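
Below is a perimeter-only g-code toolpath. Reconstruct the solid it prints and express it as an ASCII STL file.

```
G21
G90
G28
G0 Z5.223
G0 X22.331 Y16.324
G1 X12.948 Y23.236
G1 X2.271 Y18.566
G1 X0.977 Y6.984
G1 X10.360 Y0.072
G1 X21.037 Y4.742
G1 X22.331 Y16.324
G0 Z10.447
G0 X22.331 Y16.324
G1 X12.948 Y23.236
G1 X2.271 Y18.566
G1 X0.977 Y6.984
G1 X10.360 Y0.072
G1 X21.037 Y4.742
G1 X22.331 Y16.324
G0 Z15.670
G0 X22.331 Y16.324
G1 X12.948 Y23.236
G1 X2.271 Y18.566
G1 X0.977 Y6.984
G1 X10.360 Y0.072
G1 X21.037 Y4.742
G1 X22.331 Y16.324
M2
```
solid part
  facet normal 0.0000 0.0000 -1.0000
    outer loop
      vertex 2.271 18.566 0.000
      vertex 12.948 23.236 0.000
      vertex 22.331 16.324 0.000
    endloop
  endfacet
  facet normal 0.0000 0.0000 -1.0000
    outer loop
      vertex 0.977 6.984 0.000
      vertex 2.271 18.566 0.000
      vertex 22.331 16.324 0.000
    endloop
  endfacet
  facet normal 0.0000 0.0000 -1.0000
    outer loop
      vertex 10.360 0.072 0.000
      vertex 0.977 6.984 0.000
      vertex 22.331 16.324 0.000
    endloop
  endfacet
  facet normal 0.0000 0.0000 -1.0000
    outer loop
      vertex 21.037 4.742 0.000
      vertex 10.360 0.072 0.000
      vertex 22.331 16.324 0.000
    endloop
  endfacet
  facet normal 0.0000 0.0000 1.0000
    outer loop
      vertex 22.331 16.324 15.670
      vertex 12.948 23.236 15.670
      vertex 2.271 18.566 15.670
    endloop
  endfacet
  facet normal 0.0000 0.0000 1.0000
    outer loop
      vertex 22.331 16.324 15.670
      vertex 2.271 18.566 15.670
      vertex 0.977 6.984 15.670
    endloop
  endfacet
  facet normal 0.0000 0.0000 1.0000
    outer loop
      vertex 22.331 16.324 15.670
      vertex 0.977 6.984 15.670
      vertex 10.360 0.072 15.670
    endloop
  endfacet
  facet normal 0.0000 0.0000 1.0000
    outer loop
      vertex 22.331 16.324 15.670
      vertex 10.360 0.072 15.670
      vertex 21.037 4.742 15.670
    endloop
  endfacet
  facet normal 0.5931 0.8051 0.0000
    outer loop
      vertex 22.331 16.324 0.000
      vertex 12.948 23.236 0.000
      vertex 12.948 23.236 15.670
    endloop
  endfacet
  facet normal 0.5931 0.8051 0.0000
    outer loop
      vertex 22.331 16.324 0.000
      vertex 12.948 23.236 15.670
      vertex 22.331 16.324 15.670
    endloop
  endfacet
  facet normal -0.4007 0.9162 0.0000
    outer loop
      vertex 12.948 23.236 0.000
      vertex 2.271 18.566 0.000
      vertex 2.271 18.566 15.670
    endloop
  endfacet
  facet normal -0.4007 0.9162 0.0000
    outer loop
      vertex 12.948 23.236 0.000
      vertex 2.271 18.566 15.670
      vertex 12.948 23.236 15.670
    endloop
  endfacet
  facet normal -0.9938 0.1110 0.0000
    outer loop
      vertex 2.271 18.566 0.000
      vertex 0.977 6.984 0.000
      vertex 0.977 6.984 15.670
    endloop
  endfacet
  facet normal -0.9938 0.1110 0.0000
    outer loop
      vertex 2.271 18.566 0.000
      vertex 0.977 6.984 15.670
      vertex 2.271 18.566 15.670
    endloop
  endfacet
  facet normal -0.5931 -0.8051 0.0000
    outer loop
      vertex 0.977 6.984 0.000
      vertex 10.360 0.072 0.000
      vertex 10.360 0.072 15.670
    endloop
  endfacet
  facet normal -0.5931 -0.8051 0.0000
    outer loop
      vertex 0.977 6.984 0.000
      vertex 10.360 0.072 15.670
      vertex 0.977 6.984 15.670
    endloop
  endfacet
  facet normal 0.4007 -0.9162 0.0000
    outer loop
      vertex 10.360 0.072 0.000
      vertex 21.037 4.742 0.000
      vertex 21.037 4.742 15.670
    endloop
  endfacet
  facet normal 0.4007 -0.9162 0.0000
    outer loop
      vertex 10.360 0.072 0.000
      vertex 21.037 4.742 15.670
      vertex 10.360 0.072 15.670
    endloop
  endfacet
  facet normal 0.9938 -0.1110 0.0000
    outer loop
      vertex 21.037 4.742 0.000
      vertex 22.331 16.324 0.000
      vertex 22.331 16.324 15.670
    endloop
  endfacet
  facet normal 0.9938 -0.1110 0.0000
    outer loop
      vertex 21.037 4.742 0.000
      vertex 22.331 16.324 15.670
      vertex 21.037 4.742 15.670
    endloop
  endfacet
endsolid part

The G0 Z moves step by Δz≈5.223 mm. Every layer's G1 loop is the same polygon, so the solid is a straight extrusion of it from z=0 to z≈15.7. Closing with flat bottom and top caps and triangulating gives 20 facets — a regular 6-sided prism (a cylinder approximated with 6 flat sides), circumscribed radius ≈ 11.7 mm, height ≈ 15.7 mm.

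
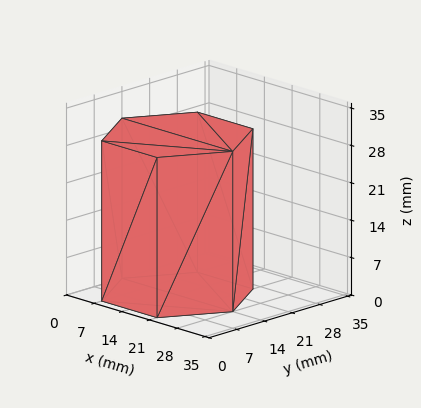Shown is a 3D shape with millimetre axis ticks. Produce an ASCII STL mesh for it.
Reading the render: the shape is a regular 6-sided prism (a cylinder approximated with 6 flat sides), circumscribed radius ≈ 14 mm, height ≈ 30 mm (dimensions read to the nearest mm from the axis ticks). For the STL, each face is triangulated and given an outward normal.

solid part
  facet normal 0.0000 0.0000 -1.0000
    outer loop
      vertex 7.0 26.1 0.0
      vertex 21.0 26.1 0.0
      vertex 28.0 14.0 0.0
    endloop
  endfacet
  facet normal 0.0000 0.0000 -1.0000
    outer loop
      vertex 0.0 14.0 0.0
      vertex 7.0 26.1 0.0
      vertex 28.0 14.0 0.0
    endloop
  endfacet
  facet normal 0.0000 0.0000 -1.0000
    outer loop
      vertex 7.0 1.9 0.0
      vertex 0.0 14.0 0.0
      vertex 28.0 14.0 0.0
    endloop
  endfacet
  facet normal 0.0000 0.0000 -1.0000
    outer loop
      vertex 21.0 1.9 0.0
      vertex 7.0 1.9 0.0
      vertex 28.0 14.0 0.0
    endloop
  endfacet
  facet normal 0.0000 0.0000 1.0000
    outer loop
      vertex 28.0 14.0 30.0
      vertex 21.0 26.1 30.0
      vertex 7.0 26.1 30.0
    endloop
  endfacet
  facet normal 0.0000 0.0000 1.0000
    outer loop
      vertex 28.0 14.0 30.0
      vertex 7.0 26.1 30.0
      vertex 0.0 14.0 30.0
    endloop
  endfacet
  facet normal 0.0000 0.0000 1.0000
    outer loop
      vertex 28.0 14.0 30.0
      vertex 0.0 14.0 30.0
      vertex 7.0 1.9 30.0
    endloop
  endfacet
  facet normal 0.0000 0.0000 1.0000
    outer loop
      vertex 28.0 14.0 30.0
      vertex 7.0 1.9 30.0
      vertex 21.0 1.9 30.0
    endloop
  endfacet
  facet normal 0.8656 0.5008 0.0000
    outer loop
      vertex 28.0 14.0 0.0
      vertex 21.0 26.1 0.0
      vertex 21.0 26.1 30.0
    endloop
  endfacet
  facet normal 0.8656 0.5008 0.0000
    outer loop
      vertex 28.0 14.0 0.0
      vertex 21.0 26.1 30.0
      vertex 28.0 14.0 30.0
    endloop
  endfacet
  facet normal 0.0000 1.0000 0.0000
    outer loop
      vertex 21.0 26.1 0.0
      vertex 7.0 26.1 0.0
      vertex 7.0 26.1 30.0
    endloop
  endfacet
  facet normal 0.0000 1.0000 0.0000
    outer loop
      vertex 21.0 26.1 0.0
      vertex 7.0 26.1 30.0
      vertex 21.0 26.1 30.0
    endloop
  endfacet
  facet normal -0.8656 0.5008 0.0000
    outer loop
      vertex 7.0 26.1 0.0
      vertex 0.0 14.0 0.0
      vertex 0.0 14.0 30.0
    endloop
  endfacet
  facet normal -0.8656 0.5008 0.0000
    outer loop
      vertex 7.0 26.1 0.0
      vertex 0.0 14.0 30.0
      vertex 7.0 26.1 30.0
    endloop
  endfacet
  facet normal -0.8656 -0.5008 0.0000
    outer loop
      vertex 0.0 14.0 0.0
      vertex 7.0 1.9 0.0
      vertex 7.0 1.9 30.0
    endloop
  endfacet
  facet normal -0.8656 -0.5008 0.0000
    outer loop
      vertex 0.0 14.0 0.0
      vertex 7.0 1.9 30.0
      vertex 0.0 14.0 30.0
    endloop
  endfacet
  facet normal 0.0000 -1.0000 0.0000
    outer loop
      vertex 7.0 1.9 0.0
      vertex 21.0 1.9 0.0
      vertex 21.0 1.9 30.0
    endloop
  endfacet
  facet normal 0.0000 -1.0000 0.0000
    outer loop
      vertex 7.0 1.9 0.0
      vertex 21.0 1.9 30.0
      vertex 7.0 1.9 30.0
    endloop
  endfacet
  facet normal 0.8656 -0.5008 0.0000
    outer loop
      vertex 21.0 1.9 0.0
      vertex 28.0 14.0 0.0
      vertex 28.0 14.0 30.0
    endloop
  endfacet
  facet normal 0.8656 -0.5008 0.0000
    outer loop
      vertex 21.0 1.9 0.0
      vertex 28.0 14.0 30.0
      vertex 21.0 1.9 30.0
    endloop
  endfacet
endsolid part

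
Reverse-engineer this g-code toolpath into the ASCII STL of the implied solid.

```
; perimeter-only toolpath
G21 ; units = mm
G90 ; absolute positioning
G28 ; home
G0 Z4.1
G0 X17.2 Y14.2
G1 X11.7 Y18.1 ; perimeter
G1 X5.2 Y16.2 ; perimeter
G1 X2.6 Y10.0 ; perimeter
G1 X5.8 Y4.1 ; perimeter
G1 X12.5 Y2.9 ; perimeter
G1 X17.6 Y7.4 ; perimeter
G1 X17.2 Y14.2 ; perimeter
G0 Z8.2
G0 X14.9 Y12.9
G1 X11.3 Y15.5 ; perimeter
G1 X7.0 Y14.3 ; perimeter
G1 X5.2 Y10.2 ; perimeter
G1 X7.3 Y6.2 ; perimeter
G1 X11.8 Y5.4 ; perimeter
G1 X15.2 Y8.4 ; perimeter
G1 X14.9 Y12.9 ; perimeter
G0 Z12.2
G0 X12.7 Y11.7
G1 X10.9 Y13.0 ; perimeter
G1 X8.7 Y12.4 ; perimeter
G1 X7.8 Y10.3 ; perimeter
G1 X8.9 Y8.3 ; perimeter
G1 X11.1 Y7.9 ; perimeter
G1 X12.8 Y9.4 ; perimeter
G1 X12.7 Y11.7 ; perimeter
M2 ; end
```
solid part
  facet normal 0.0000 0.0000 -1.0000
    outer loop
      vertex 3.5 18.2 0.0
      vertex 12.2 20.6 0.0
      vertex 19.5 15.4 0.0
    endloop
  endfacet
  facet normal 0.0000 0.0000 -1.0000
    outer loop
      vertex 0.0 9.9 0.0
      vertex 3.5 18.2 0.0
      vertex 19.5 15.4 0.0
    endloop
  endfacet
  facet normal 0.0000 0.0000 -1.0000
    outer loop
      vertex 4.3 2.0 0.0
      vertex 0.0 9.9 0.0
      vertex 19.5 15.4 0.0
    endloop
  endfacet
  facet normal 0.0000 0.0000 -1.0000
    outer loop
      vertex 13.2 0.4 0.0
      vertex 4.3 2.0 0.0
      vertex 19.5 15.4 0.0
    endloop
  endfacet
  facet normal 0.0000 0.0000 -1.0000
    outer loop
      vertex 20.0 6.4 0.0
      vertex 13.2 0.4 0.0
      vertex 19.5 15.4 0.0
    endloop
  endfacet
  facet normal 0.5032 0.7065 0.4977
    outer loop
      vertex 19.5 15.4 0.0
      vertex 12.2 20.6 0.0
      vertex 10.4 10.4 16.3
    endloop
  endfacet
  facet normal -0.2306 0.8361 0.4977
    outer loop
      vertex 12.2 20.6 0.0
      vertex 3.5 18.2 0.0
      vertex 10.4 10.4 16.3
    endloop
  endfacet
  facet normal -0.7985 0.3367 0.4991
    outer loop
      vertex 3.5 18.2 0.0
      vertex 0.0 9.9 0.0
      vertex 10.4 10.4 16.3
    endloop
  endfacet
  facet normal -0.7614 -0.4144 0.4985
    outer loop
      vertex 0.0 9.9 0.0
      vertex 4.3 2.0 0.0
      vertex 10.4 10.4 16.3
    endloop
  endfacet
  facet normal -0.1535 -0.8538 0.4974
    outer loop
      vertex 4.3 2.0 0.0
      vertex 13.2 0.4 0.0
      vertex 10.4 10.4 16.3
    endloop
  endfacet
  facet normal 0.5739 -0.6504 0.4976
    outer loop
      vertex 13.2 0.4 0.0
      vertex 20.0 6.4 0.0
      vertex 10.4 10.4 16.3
    endloop
  endfacet
  facet normal 0.8658 0.0481 0.4981
    outer loop
      vertex 20.0 6.4 0.0
      vertex 19.5 15.4 0.0
      vertex 10.4 10.4 16.3
    endloop
  endfacet
endsolid part

The G0 Z moves step by Δz≈4.1 mm. The G1 loops shrink linearly with z, so the solid tapers from its base footprint up to z≈16.3. Closing with a flat bottom cap and the tapered top and triangulating gives 12 facets — a regular 7-sided pyramid, base circumscribed radius ≈ 10.4 mm, apex at z ≈ 16.3 mm.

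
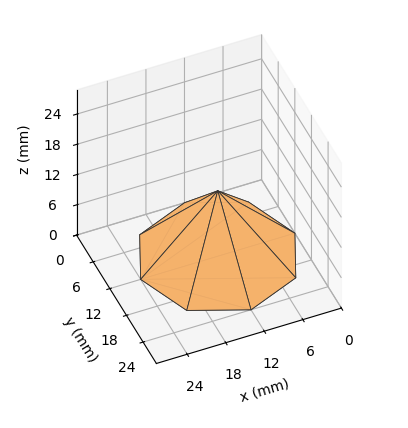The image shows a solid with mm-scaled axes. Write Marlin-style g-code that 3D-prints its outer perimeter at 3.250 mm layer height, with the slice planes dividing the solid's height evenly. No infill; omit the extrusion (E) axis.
Reading the render: the shape is a regular 8-sided pyramid, base circumscribed radius ≈ 12 mm, apex at z ≈ 13 mm (dimensions read to the nearest mm from the axis ticks). For the g-code, the solid's height is divided into equal slices at the stated Δz and each level perimeter traced with G1 moves after a G0 lift.

; perimeter-only toolpath
G21 ; units = mm
G90 ; absolute positioning
G28 ; home
; layer 1
G0 Z3.250
G0 X21.000 Y12.000
G1 X18.364 Y18.364
G1 X12.000 Y21.000
G1 X5.636 Y18.364
G1 X3.000 Y12.000
G1 X5.636 Y5.636
G1 X12.000 Y3.000
G1 X18.364 Y5.636
G1 X21.000 Y12.000
; layer 2
G0 Z6.500
G0 X18.000 Y12.000
G1 X16.242 Y16.242
G1 X12.000 Y18.000
G1 X7.758 Y16.242
G1 X6.000 Y12.000
G1 X7.758 Y7.758
G1 X12.000 Y6.000
G1 X16.242 Y7.758
G1 X18.000 Y12.000
; layer 3
G0 Z9.750
G0 X15.000 Y12.000
G1 X14.121 Y14.121
G1 X12.000 Y15.000
G1 X9.879 Y14.121
G1 X9.000 Y12.000
G1 X9.879 Y9.879
G1 X12.000 Y9.000
G1 X14.121 Y9.879
G1 X15.000 Y12.000
M2 ; end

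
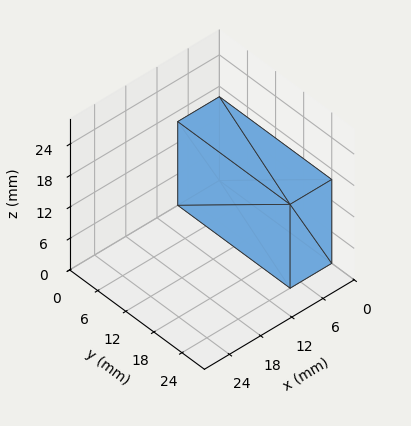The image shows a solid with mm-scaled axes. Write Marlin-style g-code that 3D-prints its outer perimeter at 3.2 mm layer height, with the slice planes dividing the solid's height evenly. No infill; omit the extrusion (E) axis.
Reading the render: the shape is a rectangular box, roughly 8 × 24 mm footprint and 16 mm tall (dimensions read to the nearest mm from the axis ticks). For the g-code, the solid's height is divided into equal slices at the stated Δz and each level perimeter traced with G1 moves after a G0 lift.

; perimeter-only toolpath
G21 ; units = mm
G90 ; absolute positioning
G28 ; home
; layer 1
G0 Z3.2
G0 X0.0 Y0.0
G1 X8.0 Y0.0
G1 X8.0 Y24.0
G1 X0.0 Y24.0
G1 X0.0 Y0.0
; layer 2
G0 Z6.4
G0 X0.0 Y0.0
G1 X8.0 Y0.0
G1 X8.0 Y24.0
G1 X0.0 Y24.0
G1 X0.0 Y0.0
; layer 3
G0 Z9.6
G0 X0.0 Y0.0
G1 X8.0 Y0.0
G1 X8.0 Y24.0
G1 X0.0 Y24.0
G1 X0.0 Y0.0
; layer 4
G0 Z12.8
G0 X0.0 Y0.0
G1 X8.0 Y0.0
G1 X8.0 Y24.0
G1 X0.0 Y24.0
G1 X0.0 Y0.0
; layer 5
G0 Z16.0
G0 X0.0 Y0.0
G1 X8.0 Y0.0
G1 X8.0 Y24.0
G1 X0.0 Y24.0
G1 X0.0 Y0.0
M2 ; end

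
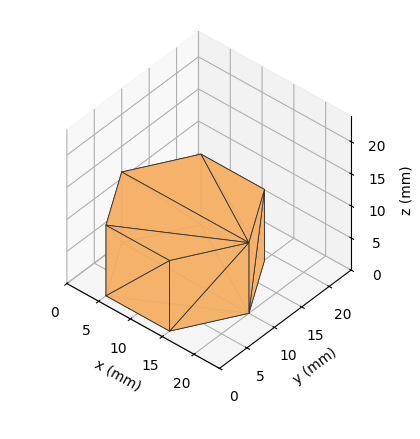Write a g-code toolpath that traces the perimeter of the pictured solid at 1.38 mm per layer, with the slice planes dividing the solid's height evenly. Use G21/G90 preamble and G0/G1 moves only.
Reading the render: the shape is a regular 6-sided prism (a cylinder approximated with 6 flat sides), circumscribed radius ≈ 10 mm, height ≈ 11 mm (dimensions read to the nearest mm from the axis ticks). For the g-code, the solid's height is divided into equal slices at the stated Δz and each level perimeter traced with G1 moves after a G0 lift.

; perimeter-only toolpath
G21 ; units = mm
G90 ; absolute positioning
G28 ; home
; layer 1
G0 Z1.38
G0 X20.00 Y10.00
G1 X15.00 Y18.66
G1 X5.00 Y18.66
G1 X0.00 Y10.00
G1 X5.00 Y1.34
G1 X15.00 Y1.34
G1 X20.00 Y10.00
; layer 2
G0 Z2.75
G0 X20.00 Y10.00
G1 X15.00 Y18.66
G1 X5.00 Y18.66
G1 X0.00 Y10.00
G1 X5.00 Y1.34
G1 X15.00 Y1.34
G1 X20.00 Y10.00
; layer 3
G0 Z4.12
G0 X20.00 Y10.00
G1 X15.00 Y18.66
G1 X5.00 Y18.66
G1 X0.00 Y10.00
G1 X5.00 Y1.34
G1 X15.00 Y1.34
G1 X20.00 Y10.00
; layer 4
G0 Z5.50
G0 X20.00 Y10.00
G1 X15.00 Y18.66
G1 X5.00 Y18.66
G1 X0.00 Y10.00
G1 X5.00 Y1.34
G1 X15.00 Y1.34
G1 X20.00 Y10.00
; layer 5
G0 Z6.88
G0 X20.00 Y10.00
G1 X15.00 Y18.66
G1 X5.00 Y18.66
G1 X0.00 Y10.00
G1 X5.00 Y1.34
G1 X15.00 Y1.34
G1 X20.00 Y10.00
; layer 6
G0 Z8.25
G0 X20.00 Y10.00
G1 X15.00 Y18.66
G1 X5.00 Y18.66
G1 X0.00 Y10.00
G1 X5.00 Y1.34
G1 X15.00 Y1.34
G1 X20.00 Y10.00
; layer 7
G0 Z9.62
G0 X20.00 Y10.00
G1 X15.00 Y18.66
G1 X5.00 Y18.66
G1 X0.00 Y10.00
G1 X5.00 Y1.34
G1 X15.00 Y1.34
G1 X20.00 Y10.00
; layer 8
G0 Z11.00
G0 X20.00 Y10.00
G1 X15.00 Y18.66
G1 X5.00 Y18.66
G1 X0.00 Y10.00
G1 X5.00 Y1.34
G1 X15.00 Y1.34
G1 X20.00 Y10.00
M2 ; end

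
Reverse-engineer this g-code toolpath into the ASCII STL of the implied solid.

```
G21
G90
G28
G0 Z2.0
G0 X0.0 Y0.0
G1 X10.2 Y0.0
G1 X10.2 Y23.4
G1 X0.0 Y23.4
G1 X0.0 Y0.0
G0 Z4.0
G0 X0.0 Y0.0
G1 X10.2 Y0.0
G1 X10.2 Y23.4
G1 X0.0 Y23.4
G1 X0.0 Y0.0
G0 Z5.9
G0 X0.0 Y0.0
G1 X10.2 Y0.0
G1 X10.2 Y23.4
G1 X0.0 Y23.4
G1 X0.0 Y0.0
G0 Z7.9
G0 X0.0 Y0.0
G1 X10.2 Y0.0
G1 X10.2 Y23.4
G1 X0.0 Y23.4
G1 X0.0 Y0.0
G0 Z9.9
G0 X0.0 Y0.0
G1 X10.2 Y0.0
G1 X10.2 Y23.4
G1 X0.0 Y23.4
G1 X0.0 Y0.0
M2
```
solid part
  facet normal 0.0000 0.0000 -1.0000
    outer loop
      vertex 10.2 23.4 0.0
      vertex 10.2 0.0 0.0
      vertex 0.0 0.0 0.0
    endloop
  endfacet
  facet normal 0.0000 0.0000 -1.0000
    outer loop
      vertex 0.0 23.4 0.0
      vertex 10.2 23.4 0.0
      vertex 0.0 0.0 0.0
    endloop
  endfacet
  facet normal 0.0000 0.0000 1.0000
    outer loop
      vertex 0.0 0.0 9.9
      vertex 10.2 0.0 9.9
      vertex 10.2 23.4 9.9
    endloop
  endfacet
  facet normal 0.0000 0.0000 1.0000
    outer loop
      vertex 0.0 0.0 9.9
      vertex 10.2 23.4 9.9
      vertex 0.0 23.4 9.9
    endloop
  endfacet
  facet normal 0.0000 -1.0000 0.0000
    outer loop
      vertex 0.0 0.0 0.0
      vertex 10.2 0.0 0.0
      vertex 10.2 0.0 9.9
    endloop
  endfacet
  facet normal 0.0000 -1.0000 0.0000
    outer loop
      vertex 0.0 0.0 0.0
      vertex 10.2 0.0 9.9
      vertex 0.0 0.0 9.9
    endloop
  endfacet
  facet normal 0.0000 1.0000 0.0000
    outer loop
      vertex 10.2 23.4 9.9
      vertex 10.2 23.4 0.0
      vertex 0.0 23.4 0.0
    endloop
  endfacet
  facet normal 0.0000 1.0000 0.0000
    outer loop
      vertex 0.0 23.4 9.9
      vertex 10.2 23.4 9.9
      vertex 0.0 23.4 0.0
    endloop
  endfacet
  facet normal -1.0000 0.0000 0.0000
    outer loop
      vertex 0.0 23.4 9.9
      vertex 0.0 23.4 0.0
      vertex 0.0 0.0 0.0
    endloop
  endfacet
  facet normal -1.0000 0.0000 0.0000
    outer loop
      vertex 0.0 0.0 9.9
      vertex 0.0 23.4 9.9
      vertex 0.0 0.0 0.0
    endloop
  endfacet
  facet normal 1.0000 0.0000 0.0000
    outer loop
      vertex 10.2 0.0 0.0
      vertex 10.2 23.4 0.0
      vertex 10.2 23.4 9.9
    endloop
  endfacet
  facet normal 1.0000 0.0000 0.0000
    outer loop
      vertex 10.2 0.0 0.0
      vertex 10.2 23.4 9.9
      vertex 10.2 0.0 9.9
    endloop
  endfacet
endsolid part

The G0 Z moves step by Δz≈2.0 mm. Every layer's G1 loop is the same polygon, so the solid is a straight extrusion of it from z=0 to z≈9.9. Closing with flat bottom and top caps and triangulating gives 12 facets — a rectangular box, roughly 10.2 × 23.4 mm footprint and 9.9 mm tall.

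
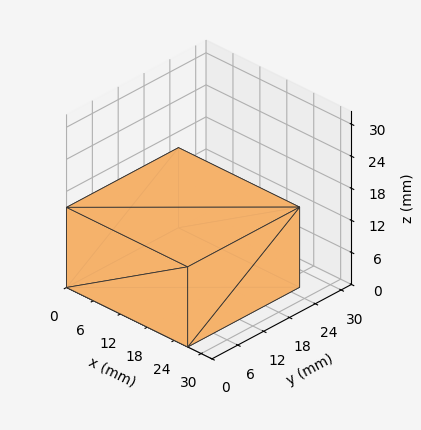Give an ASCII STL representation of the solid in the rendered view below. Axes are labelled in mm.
Reading the render: the shape is a rectangular box, roughly 27 × 26 mm footprint and 15 mm tall (dimensions read to the nearest mm from the axis ticks). For the STL, each face is triangulated and given an outward normal.

solid part
  facet normal 0.0000 0.0000 -1.0000
    outer loop
      vertex 27.000 26.000 0.000
      vertex 27.000 0.000 0.000
      vertex 0.000 0.000 0.000
    endloop
  endfacet
  facet normal 0.0000 0.0000 -1.0000
    outer loop
      vertex 0.000 26.000 0.000
      vertex 27.000 26.000 0.000
      vertex 0.000 0.000 0.000
    endloop
  endfacet
  facet normal 0.0000 0.0000 1.0000
    outer loop
      vertex 0.000 0.000 15.000
      vertex 27.000 0.000 15.000
      vertex 27.000 26.000 15.000
    endloop
  endfacet
  facet normal 0.0000 0.0000 1.0000
    outer loop
      vertex 0.000 0.000 15.000
      vertex 27.000 26.000 15.000
      vertex 0.000 26.000 15.000
    endloop
  endfacet
  facet normal 0.0000 -1.0000 0.0000
    outer loop
      vertex 0.000 0.000 0.000
      vertex 27.000 0.000 0.000
      vertex 27.000 0.000 15.000
    endloop
  endfacet
  facet normal 0.0000 -1.0000 0.0000
    outer loop
      vertex 0.000 0.000 0.000
      vertex 27.000 0.000 15.000
      vertex 0.000 0.000 15.000
    endloop
  endfacet
  facet normal 0.0000 1.0000 0.0000
    outer loop
      vertex 27.000 26.000 15.000
      vertex 27.000 26.000 0.000
      vertex 0.000 26.000 0.000
    endloop
  endfacet
  facet normal 0.0000 1.0000 0.0000
    outer loop
      vertex 0.000 26.000 15.000
      vertex 27.000 26.000 15.000
      vertex 0.000 26.000 0.000
    endloop
  endfacet
  facet normal -1.0000 0.0000 0.0000
    outer loop
      vertex 0.000 26.000 15.000
      vertex 0.000 26.000 0.000
      vertex 0.000 0.000 0.000
    endloop
  endfacet
  facet normal -1.0000 0.0000 0.0000
    outer loop
      vertex 0.000 0.000 15.000
      vertex 0.000 26.000 15.000
      vertex 0.000 0.000 0.000
    endloop
  endfacet
  facet normal 1.0000 0.0000 0.0000
    outer loop
      vertex 27.000 0.000 0.000
      vertex 27.000 26.000 0.000
      vertex 27.000 26.000 15.000
    endloop
  endfacet
  facet normal 1.0000 0.0000 0.0000
    outer loop
      vertex 27.000 0.000 0.000
      vertex 27.000 26.000 15.000
      vertex 27.000 0.000 15.000
    endloop
  endfacet
endsolid part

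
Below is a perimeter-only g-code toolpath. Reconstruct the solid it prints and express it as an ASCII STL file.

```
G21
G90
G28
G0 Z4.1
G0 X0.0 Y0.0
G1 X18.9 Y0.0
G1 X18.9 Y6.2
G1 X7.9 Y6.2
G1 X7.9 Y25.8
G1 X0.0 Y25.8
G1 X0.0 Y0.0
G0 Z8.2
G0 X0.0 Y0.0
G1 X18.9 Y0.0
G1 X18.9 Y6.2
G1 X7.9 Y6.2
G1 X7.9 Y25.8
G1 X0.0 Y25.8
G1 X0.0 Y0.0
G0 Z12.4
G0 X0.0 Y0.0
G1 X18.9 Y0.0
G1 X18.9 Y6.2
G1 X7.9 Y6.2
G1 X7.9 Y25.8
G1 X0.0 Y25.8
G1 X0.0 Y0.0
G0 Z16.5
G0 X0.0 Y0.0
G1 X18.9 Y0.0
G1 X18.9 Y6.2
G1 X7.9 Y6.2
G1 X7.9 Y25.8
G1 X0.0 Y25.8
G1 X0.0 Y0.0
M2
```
solid part
  facet normal 0.0000 0.0000 -1.0000
    outer loop
      vertex 18.9 6.2 0.0
      vertex 18.9 0.0 0.0
      vertex 0.0 0.0 0.0
    endloop
  endfacet
  facet normal 0.0000 0.0000 -1.0000
    outer loop
      vertex 7.9 6.2 0.0
      vertex 18.9 6.2 0.0
      vertex 0.0 0.0 0.0
    endloop
  endfacet
  facet normal 0.0000 0.0000 -1.0000
    outer loop
      vertex 7.9 25.8 0.0
      vertex 7.9 6.2 0.0
      vertex 0.0 0.0 0.0
    endloop
  endfacet
  facet normal 0.0000 0.0000 -1.0000
    outer loop
      vertex 0.0 25.8 0.0
      vertex 7.9 25.8 0.0
      vertex 0.0 0.0 0.0
    endloop
  endfacet
  facet normal 0.0000 0.0000 1.0000
    outer loop
      vertex 0.0 0.0 16.5
      vertex 18.9 0.0 16.5
      vertex 18.9 6.2 16.5
    endloop
  endfacet
  facet normal 0.0000 0.0000 1.0000
    outer loop
      vertex 0.0 0.0 16.5
      vertex 18.9 6.2 16.5
      vertex 7.9 6.2 16.5
    endloop
  endfacet
  facet normal 0.0000 0.0000 1.0000
    outer loop
      vertex 0.0 0.0 16.5
      vertex 7.9 6.2 16.5
      vertex 7.9 25.8 16.5
    endloop
  endfacet
  facet normal 0.0000 0.0000 1.0000
    outer loop
      vertex 0.0 0.0 16.5
      vertex 7.9 25.8 16.5
      vertex 0.0 25.8 16.5
    endloop
  endfacet
  facet normal 0.0000 -1.0000 0.0000
    outer loop
      vertex 0.0 0.0 0.0
      vertex 18.9 0.0 0.0
      vertex 18.9 0.0 16.5
    endloop
  endfacet
  facet normal 0.0000 -1.0000 0.0000
    outer loop
      vertex 0.0 0.0 0.0
      vertex 18.9 0.0 16.5
      vertex 0.0 0.0 16.5
    endloop
  endfacet
  facet normal 1.0000 0.0000 0.0000
    outer loop
      vertex 18.9 0.0 0.0
      vertex 18.9 6.2 0.0
      vertex 18.9 6.2 16.5
    endloop
  endfacet
  facet normal 1.0000 0.0000 0.0000
    outer loop
      vertex 18.9 0.0 0.0
      vertex 18.9 6.2 16.5
      vertex 18.9 0.0 16.5
    endloop
  endfacet
  facet normal 0.0000 1.0000 0.0000
    outer loop
      vertex 18.9 6.2 0.0
      vertex 7.9 6.2 0.0
      vertex 7.9 6.2 16.5
    endloop
  endfacet
  facet normal 0.0000 1.0000 0.0000
    outer loop
      vertex 18.9 6.2 0.0
      vertex 7.9 6.2 16.5
      vertex 18.9 6.2 16.5
    endloop
  endfacet
  facet normal 1.0000 0.0000 0.0000
    outer loop
      vertex 7.9 6.2 0.0
      vertex 7.9 25.8 0.0
      vertex 7.9 25.8 16.5
    endloop
  endfacet
  facet normal 1.0000 0.0000 0.0000
    outer loop
      vertex 7.9 6.2 0.0
      vertex 7.9 25.8 16.5
      vertex 7.9 6.2 16.5
    endloop
  endfacet
  facet normal 0.0000 1.0000 0.0000
    outer loop
      vertex 7.9 25.8 0.0
      vertex 0.0 25.8 0.0
      vertex 0.0 25.8 16.5
    endloop
  endfacet
  facet normal 0.0000 1.0000 0.0000
    outer loop
      vertex 7.9 25.8 0.0
      vertex 0.0 25.8 16.5
      vertex 7.9 25.8 16.5
    endloop
  endfacet
  facet normal -1.0000 0.0000 0.0000
    outer loop
      vertex 0.0 25.8 0.0
      vertex 0.0 0.0 0.0
      vertex 0.0 0.0 16.5
    endloop
  endfacet
  facet normal -1.0000 0.0000 0.0000
    outer loop
      vertex 0.0 25.8 0.0
      vertex 0.0 0.0 16.5
      vertex 0.0 25.8 16.5
    endloop
  endfacet
endsolid part

The G0 Z moves step by Δz≈4.1 mm. Every layer's G1 loop is the same polygon, so the solid is a straight extrusion of it from z=0 to z≈16.5. Closing with flat bottom and top caps and triangulating gives 20 facets — an L-shaped prism: outer 18.9 × 25.8 mm, arm thicknesses ≈ 6.2 mm (horizontal) and 7.9 mm (vertical), extruded 16.5 mm in z.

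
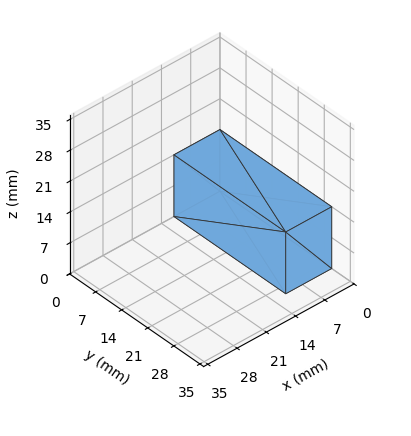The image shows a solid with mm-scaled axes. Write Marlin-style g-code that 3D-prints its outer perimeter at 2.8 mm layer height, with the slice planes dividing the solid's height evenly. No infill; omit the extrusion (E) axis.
Reading the render: the shape is a rectangular box, roughly 11 × 30 mm footprint and 14 mm tall (dimensions read to the nearest mm from the axis ticks). For the g-code, the solid's height is divided into equal slices at the stated Δz and each level perimeter traced with G1 moves after a G0 lift.

; perimeter-only toolpath
G21 ; units = mm
G90 ; absolute positioning
G28 ; home
; layer 1
G0 Z2.8
G0 X0.0 Y0.0
G1 X11.0 Y0.0
G1 X11.0 Y30.0
G1 X0.0 Y30.0
G1 X0.0 Y0.0
; layer 2
G0 Z5.6
G0 X0.0 Y0.0
G1 X11.0 Y0.0
G1 X11.0 Y30.0
G1 X0.0 Y30.0
G1 X0.0 Y0.0
; layer 3
G0 Z8.4
G0 X0.0 Y0.0
G1 X11.0 Y0.0
G1 X11.0 Y30.0
G1 X0.0 Y30.0
G1 X0.0 Y0.0
; layer 4
G0 Z11.2
G0 X0.0 Y0.0
G1 X11.0 Y0.0
G1 X11.0 Y30.0
G1 X0.0 Y30.0
G1 X0.0 Y0.0
; layer 5
G0 Z14.0
G0 X0.0 Y0.0
G1 X11.0 Y0.0
G1 X11.0 Y30.0
G1 X0.0 Y30.0
G1 X0.0 Y0.0
M2 ; end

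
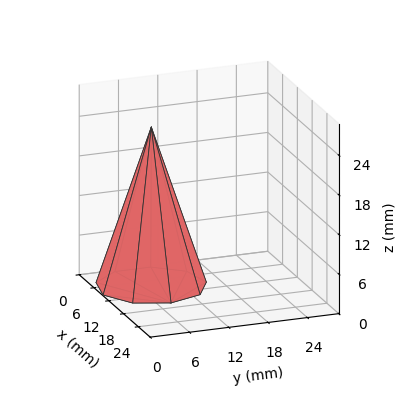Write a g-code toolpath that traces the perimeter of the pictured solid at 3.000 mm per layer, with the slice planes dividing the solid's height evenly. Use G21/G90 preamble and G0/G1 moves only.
Reading the render: the shape is a regular 9-sided pyramid, base circumscribed radius ≈ 8 mm, apex at z ≈ 24 mm (dimensions read to the nearest mm from the axis ticks). For the g-code, the solid's height is divided into equal slices at the stated Δz and each level perimeter traced with G1 moves after a G0 lift.

; perimeter-only toolpath
G21 ; units = mm
G90 ; absolute positioning
G28 ; home
; layer 1
G0 Z3.000
G0 X15.000 Y8.000
G1 X13.362 Y12.499
G1 X9.215 Y14.893
G1 X4.500 Y14.062
G1 X1.422 Y10.394
G1 X1.422 Y5.606
G1 X4.500 Y1.938
G1 X9.215 Y1.107
G1 X13.362 Y3.501
G1 X15.000 Y8.000
; layer 2
G0 Z6.000
G0 X14.000 Y8.000
G1 X12.596 Y11.857
G1 X9.042 Y13.909
G1 X5.000 Y13.196
G1 X2.361 Y10.052
G1 X2.361 Y5.948
G1 X5.000 Y2.804
G1 X9.042 Y2.091
G1 X12.596 Y4.143
G1 X14.000 Y8.000
; layer 3
G0 Z9.000
G0 X13.000 Y8.000
G1 X11.830 Y11.214
G1 X8.868 Y12.924
G1 X5.500 Y12.330
G1 X3.301 Y9.710
G1 X3.301 Y6.290
G1 X5.500 Y3.670
G1 X8.868 Y3.076
G1 X11.830 Y4.786
G1 X13.000 Y8.000
; layer 4
G0 Z12.000
G0 X12.000 Y8.000
G1 X11.064 Y10.571
G1 X8.694 Y11.939
G1 X6.000 Y11.464
G1 X4.241 Y9.368
G1 X4.241 Y6.632
G1 X6.000 Y4.536
G1 X8.694 Y4.061
G1 X11.064 Y5.429
G1 X12.000 Y8.000
; layer 5
G0 Z15.000
G0 X11.000 Y8.000
G1 X10.298 Y9.928
G1 X8.521 Y10.954
G1 X6.500 Y10.598
G1 X5.181 Y9.026
G1 X5.181 Y6.974
G1 X6.500 Y5.402
G1 X8.521 Y5.046
G1 X10.298 Y6.072
G1 X11.000 Y8.000
; layer 6
G0 Z18.000
G0 X10.000 Y8.000
G1 X9.532 Y9.285
G1 X8.347 Y9.970
G1 X7.000 Y9.732
G1 X6.120 Y8.684
G1 X6.120 Y7.316
G1 X7.000 Y6.268
G1 X8.347 Y6.030
G1 X9.532 Y6.715
G1 X10.000 Y8.000
; layer 7
G0 Z21.000
G0 X9.000 Y8.000
G1 X8.766 Y8.643
G1 X8.174 Y8.985
G1 X7.500 Y8.866
G1 X7.060 Y8.342
G1 X7.060 Y7.658
G1 X7.500 Y7.134
G1 X8.174 Y7.015
G1 X8.766 Y7.357
G1 X9.000 Y8.000
M2 ; end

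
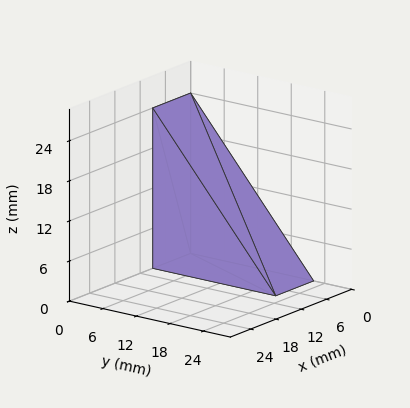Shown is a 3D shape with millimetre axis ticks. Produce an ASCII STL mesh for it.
Reading the render: the shape is a wedge (ramp): 9 × 22 mm base, rising to 24 mm along the y=0 edge and sloping linearly to z=0 at y=22 (dimensions read to the nearest mm from the axis ticks). For the STL, each face is triangulated and given an outward normal.

solid part
  facet normal 0.0000 0.0000 -1.0000
    outer loop
      vertex 9.000 22.000 0.000
      vertex 9.000 0.000 0.000
      vertex 0.000 0.000 0.000
    endloop
  endfacet
  facet normal 0.0000 0.0000 -1.0000
    outer loop
      vertex 0.000 22.000 0.000
      vertex 9.000 22.000 0.000
      vertex 0.000 0.000 0.000
    endloop
  endfacet
  facet normal 0.0000 -1.0000 0.0000
    outer loop
      vertex 0.000 0.000 0.000
      vertex 9.000 0.000 0.000
      vertex 9.000 0.000 24.000
    endloop
  endfacet
  facet normal 0.0000 -1.0000 0.0000
    outer loop
      vertex 0.000 0.000 0.000
      vertex 9.000 0.000 24.000
      vertex 0.000 0.000 24.000
    endloop
  endfacet
  facet normal 0.0000 0.7372 0.6757
    outer loop
      vertex 0.000 0.000 24.000
      vertex 9.000 0.000 24.000
      vertex 9.000 22.000 0.000
    endloop
  endfacet
  facet normal 0.0000 0.7372 0.6757
    outer loop
      vertex 0.000 0.000 24.000
      vertex 9.000 22.000 0.000
      vertex 0.000 22.000 0.000
    endloop
  endfacet
  facet normal -1.0000 0.0000 0.0000
    outer loop
      vertex 0.000 0.000 24.000
      vertex 0.000 22.000 0.000
      vertex 0.000 0.000 0.000
    endloop
  endfacet
  facet normal 1.0000 0.0000 0.0000
    outer loop
      vertex 9.000 0.000 0.000
      vertex 9.000 22.000 0.000
      vertex 9.000 0.000 24.000
    endloop
  endfacet
endsolid part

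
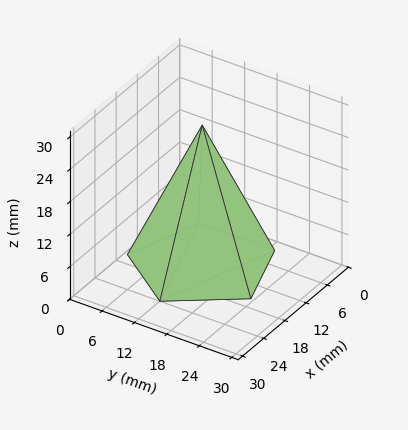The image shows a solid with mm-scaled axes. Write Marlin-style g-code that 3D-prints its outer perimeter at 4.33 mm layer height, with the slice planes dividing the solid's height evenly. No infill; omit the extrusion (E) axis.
Reading the render: the shape is a regular 5-sided pyramid, base circumscribed radius ≈ 12 mm, apex at z ≈ 26 mm (dimensions read to the nearest mm from the axis ticks). For the g-code, the solid's height is divided into equal slices at the stated Δz and each level perimeter traced with G1 moves after a G0 lift.

; perimeter-only toolpath
G21 ; units = mm
G90 ; absolute positioning
G28 ; home
; layer 1
G0 Z4.33
G0 X22.00 Y12.00
G1 X15.09 Y21.51
G1 X3.91 Y17.88
G1 X3.91 Y6.12
G1 X15.09 Y2.49
G1 X22.00 Y12.00
; layer 2
G0 Z8.67
G0 X20.00 Y12.00
G1 X14.47 Y19.61
G1 X5.53 Y16.70
G1 X5.53 Y7.30
G1 X14.47 Y4.39
G1 X20.00 Y12.00
; layer 3
G0 Z13.00
G0 X18.00 Y12.00
G1 X13.86 Y17.70
G1 X7.14 Y15.53
G1 X7.14 Y8.47
G1 X13.86 Y6.29
G1 X18.00 Y12.00
; layer 4
G0 Z17.33
G0 X16.00 Y12.00
G1 X13.24 Y15.80
G1 X8.76 Y14.35
G1 X8.76 Y9.65
G1 X13.24 Y8.20
G1 X16.00 Y12.00
; layer 5
G0 Z21.67
G0 X14.00 Y12.00
G1 X12.62 Y13.90
G1 X10.38 Y13.18
G1 X10.38 Y10.83
G1 X12.62 Y10.10
G1 X14.00 Y12.00
M2 ; end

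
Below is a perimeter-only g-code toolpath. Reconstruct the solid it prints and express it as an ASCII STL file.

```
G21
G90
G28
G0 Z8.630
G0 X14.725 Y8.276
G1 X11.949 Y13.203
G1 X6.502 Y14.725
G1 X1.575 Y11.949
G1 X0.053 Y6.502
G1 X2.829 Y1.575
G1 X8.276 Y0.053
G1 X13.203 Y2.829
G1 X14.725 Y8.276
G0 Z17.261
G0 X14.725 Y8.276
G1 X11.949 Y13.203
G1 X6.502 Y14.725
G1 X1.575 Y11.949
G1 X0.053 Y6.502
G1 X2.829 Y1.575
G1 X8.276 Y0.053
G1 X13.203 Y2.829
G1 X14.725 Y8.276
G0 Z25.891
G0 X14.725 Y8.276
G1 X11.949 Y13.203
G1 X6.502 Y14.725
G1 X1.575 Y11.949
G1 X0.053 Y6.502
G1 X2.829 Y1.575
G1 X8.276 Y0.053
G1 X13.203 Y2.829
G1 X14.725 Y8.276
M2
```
solid part
  facet normal 0.0000 0.0000 -1.0000
    outer loop
      vertex 6.502 14.725 0.000
      vertex 11.949 13.203 0.000
      vertex 14.725 8.276 0.000
    endloop
  endfacet
  facet normal 0.0000 0.0000 -1.0000
    outer loop
      vertex 1.575 11.949 0.000
      vertex 6.502 14.725 0.000
      vertex 14.725 8.276 0.000
    endloop
  endfacet
  facet normal 0.0000 0.0000 -1.0000
    outer loop
      vertex 0.053 6.502 0.000
      vertex 1.575 11.949 0.000
      vertex 14.725 8.276 0.000
    endloop
  endfacet
  facet normal 0.0000 0.0000 -1.0000
    outer loop
      vertex 2.829 1.575 0.000
      vertex 0.053 6.502 0.000
      vertex 14.725 8.276 0.000
    endloop
  endfacet
  facet normal 0.0000 0.0000 -1.0000
    outer loop
      vertex 8.276 0.053 0.000
      vertex 2.829 1.575 0.000
      vertex 14.725 8.276 0.000
    endloop
  endfacet
  facet normal 0.0000 0.0000 -1.0000
    outer loop
      vertex 13.203 2.829 0.000
      vertex 8.276 0.053 0.000
      vertex 14.725 8.276 0.000
    endloop
  endfacet
  facet normal 0.0000 0.0000 1.0000
    outer loop
      vertex 14.725 8.276 25.891
      vertex 11.949 13.203 25.891
      vertex 6.502 14.725 25.891
    endloop
  endfacet
  facet normal 0.0000 0.0000 1.0000
    outer loop
      vertex 14.725 8.276 25.891
      vertex 6.502 14.725 25.891
      vertex 1.575 11.949 25.891
    endloop
  endfacet
  facet normal 0.0000 0.0000 1.0000
    outer loop
      vertex 14.725 8.276 25.891
      vertex 1.575 11.949 25.891
      vertex 0.053 6.502 25.891
    endloop
  endfacet
  facet normal 0.0000 0.0000 1.0000
    outer loop
      vertex 14.725 8.276 25.891
      vertex 0.053 6.502 25.891
      vertex 2.829 1.575 25.891
    endloop
  endfacet
  facet normal 0.0000 0.0000 1.0000
    outer loop
      vertex 14.725 8.276 25.891
      vertex 2.829 1.575 25.891
      vertex 8.276 0.053 25.891
    endloop
  endfacet
  facet normal 0.0000 0.0000 1.0000
    outer loop
      vertex 14.725 8.276 25.891
      vertex 8.276 0.053 25.891
      vertex 13.203 2.829 25.891
    endloop
  endfacet
  facet normal 0.8712 0.4909 0.0000
    outer loop
      vertex 14.725 8.276 0.000
      vertex 11.949 13.203 0.000
      vertex 11.949 13.203 25.891
    endloop
  endfacet
  facet normal 0.8712 0.4909 0.0000
    outer loop
      vertex 14.725 8.276 0.000
      vertex 11.949 13.203 25.891
      vertex 14.725 8.276 25.891
    endloop
  endfacet
  facet normal 0.2691 0.9631 0.0000
    outer loop
      vertex 11.949 13.203 0.000
      vertex 6.502 14.725 0.000
      vertex 6.502 14.725 25.891
    endloop
  endfacet
  facet normal 0.2691 0.9631 0.0000
    outer loop
      vertex 11.949 13.203 0.000
      vertex 6.502 14.725 25.891
      vertex 11.949 13.203 25.891
    endloop
  endfacet
  facet normal -0.4909 0.8712 0.0000
    outer loop
      vertex 6.502 14.725 0.000
      vertex 1.575 11.949 0.000
      vertex 1.575 11.949 25.891
    endloop
  endfacet
  facet normal -0.4909 0.8712 0.0000
    outer loop
      vertex 6.502 14.725 0.000
      vertex 1.575 11.949 25.891
      vertex 6.502 14.725 25.891
    endloop
  endfacet
  facet normal -0.9631 0.2691 0.0000
    outer loop
      vertex 1.575 11.949 0.000
      vertex 0.053 6.502 0.000
      vertex 0.053 6.502 25.891
    endloop
  endfacet
  facet normal -0.9631 0.2691 0.0000
    outer loop
      vertex 1.575 11.949 0.000
      vertex 0.053 6.502 25.891
      vertex 1.575 11.949 25.891
    endloop
  endfacet
  facet normal -0.8712 -0.4909 0.0000
    outer loop
      vertex 0.053 6.502 0.000
      vertex 2.829 1.575 0.000
      vertex 2.829 1.575 25.891
    endloop
  endfacet
  facet normal -0.8712 -0.4909 0.0000
    outer loop
      vertex 0.053 6.502 0.000
      vertex 2.829 1.575 25.891
      vertex 0.053 6.502 25.891
    endloop
  endfacet
  facet normal -0.2691 -0.9631 0.0000
    outer loop
      vertex 2.829 1.575 0.000
      vertex 8.276 0.053 0.000
      vertex 8.276 0.053 25.891
    endloop
  endfacet
  facet normal -0.2691 -0.9631 0.0000
    outer loop
      vertex 2.829 1.575 0.000
      vertex 8.276 0.053 25.891
      vertex 2.829 1.575 25.891
    endloop
  endfacet
  facet normal 0.4909 -0.8712 0.0000
    outer loop
      vertex 8.276 0.053 0.000
      vertex 13.203 2.829 0.000
      vertex 13.203 2.829 25.891
    endloop
  endfacet
  facet normal 0.4909 -0.8712 0.0000
    outer loop
      vertex 8.276 0.053 0.000
      vertex 13.203 2.829 25.891
      vertex 8.276 0.053 25.891
    endloop
  endfacet
  facet normal 0.9631 -0.2691 0.0000
    outer loop
      vertex 13.203 2.829 0.000
      vertex 14.725 8.276 0.000
      vertex 14.725 8.276 25.891
    endloop
  endfacet
  facet normal 0.9631 -0.2691 0.0000
    outer loop
      vertex 13.203 2.829 0.000
      vertex 14.725 8.276 25.891
      vertex 13.203 2.829 25.891
    endloop
  endfacet
endsolid part

The G0 Z moves step by Δz≈8.630 mm. Every layer's G1 loop is the same polygon, so the solid is a straight extrusion of it from z=0 to z≈25.9. Closing with flat bottom and top caps and triangulating gives 28 facets — a regular 8-sided prism (a cylinder approximated with 8 flat sides), circumscribed radius ≈ 7.39 mm, height ≈ 25.9 mm.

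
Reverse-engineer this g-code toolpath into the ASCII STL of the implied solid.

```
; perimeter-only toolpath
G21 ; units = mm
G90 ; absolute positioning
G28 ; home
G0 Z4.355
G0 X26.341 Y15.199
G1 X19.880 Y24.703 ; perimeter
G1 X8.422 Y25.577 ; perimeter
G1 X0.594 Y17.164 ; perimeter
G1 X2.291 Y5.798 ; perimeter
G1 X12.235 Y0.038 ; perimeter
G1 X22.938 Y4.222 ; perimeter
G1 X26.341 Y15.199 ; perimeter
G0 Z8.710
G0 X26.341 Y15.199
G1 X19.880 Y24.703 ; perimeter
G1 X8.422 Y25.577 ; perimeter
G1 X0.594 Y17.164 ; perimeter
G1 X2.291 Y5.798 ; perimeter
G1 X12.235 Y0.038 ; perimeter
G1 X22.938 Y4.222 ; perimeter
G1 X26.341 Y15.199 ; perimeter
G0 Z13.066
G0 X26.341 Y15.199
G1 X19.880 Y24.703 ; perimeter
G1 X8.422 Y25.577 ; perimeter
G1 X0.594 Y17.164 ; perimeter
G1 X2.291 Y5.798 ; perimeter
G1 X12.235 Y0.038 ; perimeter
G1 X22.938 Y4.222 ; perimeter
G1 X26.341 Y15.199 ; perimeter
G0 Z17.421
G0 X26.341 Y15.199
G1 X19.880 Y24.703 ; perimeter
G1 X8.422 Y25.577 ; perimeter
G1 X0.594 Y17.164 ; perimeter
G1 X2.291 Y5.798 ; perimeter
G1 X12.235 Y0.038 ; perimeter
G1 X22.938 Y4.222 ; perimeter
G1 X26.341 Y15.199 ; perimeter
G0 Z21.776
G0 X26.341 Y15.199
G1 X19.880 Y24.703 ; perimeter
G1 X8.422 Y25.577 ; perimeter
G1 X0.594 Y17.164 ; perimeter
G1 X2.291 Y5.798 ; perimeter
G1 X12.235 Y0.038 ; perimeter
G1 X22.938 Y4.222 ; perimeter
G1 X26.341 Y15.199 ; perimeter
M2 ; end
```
solid part
  facet normal 0.0000 0.0000 -1.0000
    outer loop
      vertex 8.422 25.577 0.000
      vertex 19.880 24.703 0.000
      vertex 26.341 15.199 0.000
    endloop
  endfacet
  facet normal 0.0000 0.0000 -1.0000
    outer loop
      vertex 0.594 17.164 0.000
      vertex 8.422 25.577 0.000
      vertex 26.341 15.199 0.000
    endloop
  endfacet
  facet normal 0.0000 0.0000 -1.0000
    outer loop
      vertex 2.291 5.798 0.000
      vertex 0.594 17.164 0.000
      vertex 26.341 15.199 0.000
    endloop
  endfacet
  facet normal 0.0000 0.0000 -1.0000
    outer loop
      vertex 12.235 0.038 0.000
      vertex 2.291 5.798 0.000
      vertex 26.341 15.199 0.000
    endloop
  endfacet
  facet normal 0.0000 0.0000 -1.0000
    outer loop
      vertex 22.938 4.222 0.000
      vertex 12.235 0.038 0.000
      vertex 26.341 15.199 0.000
    endloop
  endfacet
  facet normal 0.0000 0.0000 1.0000
    outer loop
      vertex 26.341 15.199 21.776
      vertex 19.880 24.703 21.776
      vertex 8.422 25.577 21.776
    endloop
  endfacet
  facet normal 0.0000 0.0000 1.0000
    outer loop
      vertex 26.341 15.199 21.776
      vertex 8.422 25.577 21.776
      vertex 0.594 17.164 21.776
    endloop
  endfacet
  facet normal 0.0000 0.0000 1.0000
    outer loop
      vertex 26.341 15.199 21.776
      vertex 0.594 17.164 21.776
      vertex 2.291 5.798 21.776
    endloop
  endfacet
  facet normal 0.0000 0.0000 1.0000
    outer loop
      vertex 26.341 15.199 21.776
      vertex 2.291 5.798 21.776
      vertex 12.235 0.038 21.776
    endloop
  endfacet
  facet normal 0.0000 0.0000 1.0000
    outer loop
      vertex 26.341 15.199 21.776
      vertex 12.235 0.038 21.776
      vertex 22.938 4.222 21.776
    endloop
  endfacet
  facet normal 0.8270 0.5622 0.0000
    outer loop
      vertex 26.341 15.199 0.000
      vertex 19.880 24.703 0.000
      vertex 19.880 24.703 21.776
    endloop
  endfacet
  facet normal 0.8270 0.5622 0.0000
    outer loop
      vertex 26.341 15.199 0.000
      vertex 19.880 24.703 21.776
      vertex 26.341 15.199 21.776
    endloop
  endfacet
  facet normal 0.0761 0.9971 0.0000
    outer loop
      vertex 19.880 24.703 0.000
      vertex 8.422 25.577 0.000
      vertex 8.422 25.577 21.776
    endloop
  endfacet
  facet normal 0.0761 0.9971 0.0000
    outer loop
      vertex 19.880 24.703 0.000
      vertex 8.422 25.577 21.776
      vertex 19.880 24.703 21.776
    endloop
  endfacet
  facet normal -0.7321 0.6812 0.0000
    outer loop
      vertex 8.422 25.577 0.000
      vertex 0.594 17.164 0.000
      vertex 0.594 17.164 21.776
    endloop
  endfacet
  facet normal -0.7321 0.6812 0.0000
    outer loop
      vertex 8.422 25.577 0.000
      vertex 0.594 17.164 21.776
      vertex 8.422 25.577 21.776
    endloop
  endfacet
  facet normal -0.9890 -0.1477 0.0000
    outer loop
      vertex 0.594 17.164 0.000
      vertex 2.291 5.798 0.000
      vertex 2.291 5.798 21.776
    endloop
  endfacet
  facet normal -0.9890 -0.1477 0.0000
    outer loop
      vertex 0.594 17.164 0.000
      vertex 2.291 5.798 21.776
      vertex 0.594 17.164 21.776
    endloop
  endfacet
  facet normal -0.5012 -0.8653 0.0000
    outer loop
      vertex 2.291 5.798 0.000
      vertex 12.235 0.038 0.000
      vertex 12.235 0.038 21.776
    endloop
  endfacet
  facet normal -0.5012 -0.8653 0.0000
    outer loop
      vertex 2.291 5.798 0.000
      vertex 12.235 0.038 21.776
      vertex 2.291 5.798 21.776
    endloop
  endfacet
  facet normal 0.3641 -0.9314 0.0000
    outer loop
      vertex 12.235 0.038 0.000
      vertex 22.938 4.222 0.000
      vertex 22.938 4.222 21.776
    endloop
  endfacet
  facet normal 0.3641 -0.9314 0.0000
    outer loop
      vertex 12.235 0.038 0.000
      vertex 22.938 4.222 21.776
      vertex 12.235 0.038 21.776
    endloop
  endfacet
  facet normal 0.9552 -0.2961 0.0000
    outer loop
      vertex 22.938 4.222 0.000
      vertex 26.341 15.199 0.000
      vertex 26.341 15.199 21.776
    endloop
  endfacet
  facet normal 0.9552 -0.2961 0.0000
    outer loop
      vertex 22.938 4.222 0.000
      vertex 26.341 15.199 21.776
      vertex 22.938 4.222 21.776
    endloop
  endfacet
endsolid part

The G0 Z moves step by Δz≈4.355 mm. Every layer's G1 loop is the same polygon, so the solid is a straight extrusion of it from z=0 to z≈21.8. Closing with flat bottom and top caps and triangulating gives 24 facets — a regular 7-sided prism (a cylinder approximated with 7 flat sides), circumscribed radius ≈ 13.2 mm, height ≈ 21.8 mm.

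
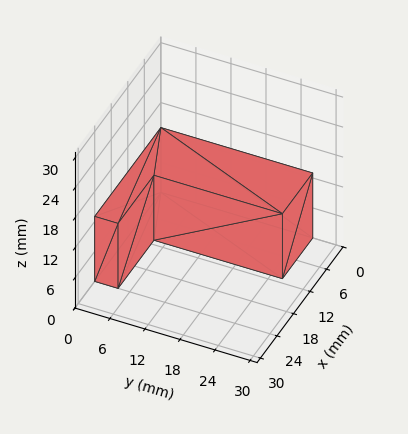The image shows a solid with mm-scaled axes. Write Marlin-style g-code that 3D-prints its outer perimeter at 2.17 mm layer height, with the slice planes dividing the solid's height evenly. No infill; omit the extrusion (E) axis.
Reading the render: the shape is an L-shaped prism: outer 24 × 26 mm, arm thicknesses ≈ 4 mm (horizontal) and 11 mm (vertical), extruded 13 mm in z (dimensions read to the nearest mm from the axis ticks). For the g-code, the solid's height is divided into equal slices at the stated Δz and each level perimeter traced with G1 moves after a G0 lift.

; perimeter-only toolpath
G21 ; units = mm
G90 ; absolute positioning
G28 ; home
; layer 1
G0 Z2.17
G0 X0.00 Y0.00
G1 X24.00 Y0.00
G1 X24.00 Y4.00
G1 X11.00 Y4.00
G1 X11.00 Y26.00
G1 X0.00 Y26.00
G1 X0.00 Y0.00
; layer 2
G0 Z4.33
G0 X0.00 Y0.00
G1 X24.00 Y0.00
G1 X24.00 Y4.00
G1 X11.00 Y4.00
G1 X11.00 Y26.00
G1 X0.00 Y26.00
G1 X0.00 Y0.00
; layer 3
G0 Z6.50
G0 X0.00 Y0.00
G1 X24.00 Y0.00
G1 X24.00 Y4.00
G1 X11.00 Y4.00
G1 X11.00 Y26.00
G1 X0.00 Y26.00
G1 X0.00 Y0.00
; layer 4
G0 Z8.67
G0 X0.00 Y0.00
G1 X24.00 Y0.00
G1 X24.00 Y4.00
G1 X11.00 Y4.00
G1 X11.00 Y26.00
G1 X0.00 Y26.00
G1 X0.00 Y0.00
; layer 5
G0 Z10.83
G0 X0.00 Y0.00
G1 X24.00 Y0.00
G1 X24.00 Y4.00
G1 X11.00 Y4.00
G1 X11.00 Y26.00
G1 X0.00 Y26.00
G1 X0.00 Y0.00
; layer 6
G0 Z13.00
G0 X0.00 Y0.00
G1 X24.00 Y0.00
G1 X24.00 Y4.00
G1 X11.00 Y4.00
G1 X11.00 Y26.00
G1 X0.00 Y26.00
G1 X0.00 Y0.00
M2 ; end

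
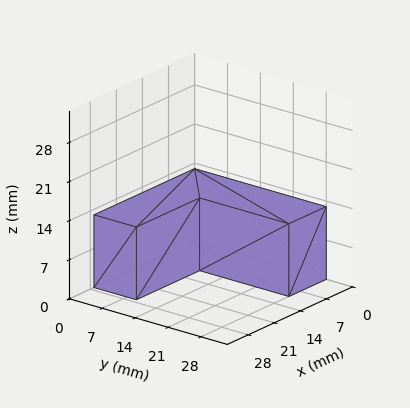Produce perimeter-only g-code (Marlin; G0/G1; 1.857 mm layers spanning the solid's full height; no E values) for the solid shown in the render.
Reading the render: the shape is an L-shaped prism: outer 27 × 28 mm, arm thicknesses ≈ 9 mm (horizontal) and 10 mm (vertical), extruded 13 mm in z (dimensions read to the nearest mm from the axis ticks). For the g-code, the solid's height is divided into equal slices at the stated Δz and each level perimeter traced with G1 moves after a G0 lift.

; perimeter-only toolpath
G21 ; units = mm
G90 ; absolute positioning
G28 ; home
; layer 1
G0 Z1.857
G0 X0.000 Y0.000
G1 X27.000 Y0.000
G1 X27.000 Y9.000
G1 X10.000 Y9.000
G1 X10.000 Y28.000
G1 X0.000 Y28.000
G1 X0.000 Y0.000
; layer 2
G0 Z3.714
G0 X0.000 Y0.000
G1 X27.000 Y0.000
G1 X27.000 Y9.000
G1 X10.000 Y9.000
G1 X10.000 Y28.000
G1 X0.000 Y28.000
G1 X0.000 Y0.000
; layer 3
G0 Z5.571
G0 X0.000 Y0.000
G1 X27.000 Y0.000
G1 X27.000 Y9.000
G1 X10.000 Y9.000
G1 X10.000 Y28.000
G1 X0.000 Y28.000
G1 X0.000 Y0.000
; layer 4
G0 Z7.429
G0 X0.000 Y0.000
G1 X27.000 Y0.000
G1 X27.000 Y9.000
G1 X10.000 Y9.000
G1 X10.000 Y28.000
G1 X0.000 Y28.000
G1 X0.000 Y0.000
; layer 5
G0 Z9.286
G0 X0.000 Y0.000
G1 X27.000 Y0.000
G1 X27.000 Y9.000
G1 X10.000 Y9.000
G1 X10.000 Y28.000
G1 X0.000 Y28.000
G1 X0.000 Y0.000
; layer 6
G0 Z11.143
G0 X0.000 Y0.000
G1 X27.000 Y0.000
G1 X27.000 Y9.000
G1 X10.000 Y9.000
G1 X10.000 Y28.000
G1 X0.000 Y28.000
G1 X0.000 Y0.000
; layer 7
G0 Z13.000
G0 X0.000 Y0.000
G1 X27.000 Y0.000
G1 X27.000 Y9.000
G1 X10.000 Y9.000
G1 X10.000 Y28.000
G1 X0.000 Y28.000
G1 X0.000 Y0.000
M2 ; end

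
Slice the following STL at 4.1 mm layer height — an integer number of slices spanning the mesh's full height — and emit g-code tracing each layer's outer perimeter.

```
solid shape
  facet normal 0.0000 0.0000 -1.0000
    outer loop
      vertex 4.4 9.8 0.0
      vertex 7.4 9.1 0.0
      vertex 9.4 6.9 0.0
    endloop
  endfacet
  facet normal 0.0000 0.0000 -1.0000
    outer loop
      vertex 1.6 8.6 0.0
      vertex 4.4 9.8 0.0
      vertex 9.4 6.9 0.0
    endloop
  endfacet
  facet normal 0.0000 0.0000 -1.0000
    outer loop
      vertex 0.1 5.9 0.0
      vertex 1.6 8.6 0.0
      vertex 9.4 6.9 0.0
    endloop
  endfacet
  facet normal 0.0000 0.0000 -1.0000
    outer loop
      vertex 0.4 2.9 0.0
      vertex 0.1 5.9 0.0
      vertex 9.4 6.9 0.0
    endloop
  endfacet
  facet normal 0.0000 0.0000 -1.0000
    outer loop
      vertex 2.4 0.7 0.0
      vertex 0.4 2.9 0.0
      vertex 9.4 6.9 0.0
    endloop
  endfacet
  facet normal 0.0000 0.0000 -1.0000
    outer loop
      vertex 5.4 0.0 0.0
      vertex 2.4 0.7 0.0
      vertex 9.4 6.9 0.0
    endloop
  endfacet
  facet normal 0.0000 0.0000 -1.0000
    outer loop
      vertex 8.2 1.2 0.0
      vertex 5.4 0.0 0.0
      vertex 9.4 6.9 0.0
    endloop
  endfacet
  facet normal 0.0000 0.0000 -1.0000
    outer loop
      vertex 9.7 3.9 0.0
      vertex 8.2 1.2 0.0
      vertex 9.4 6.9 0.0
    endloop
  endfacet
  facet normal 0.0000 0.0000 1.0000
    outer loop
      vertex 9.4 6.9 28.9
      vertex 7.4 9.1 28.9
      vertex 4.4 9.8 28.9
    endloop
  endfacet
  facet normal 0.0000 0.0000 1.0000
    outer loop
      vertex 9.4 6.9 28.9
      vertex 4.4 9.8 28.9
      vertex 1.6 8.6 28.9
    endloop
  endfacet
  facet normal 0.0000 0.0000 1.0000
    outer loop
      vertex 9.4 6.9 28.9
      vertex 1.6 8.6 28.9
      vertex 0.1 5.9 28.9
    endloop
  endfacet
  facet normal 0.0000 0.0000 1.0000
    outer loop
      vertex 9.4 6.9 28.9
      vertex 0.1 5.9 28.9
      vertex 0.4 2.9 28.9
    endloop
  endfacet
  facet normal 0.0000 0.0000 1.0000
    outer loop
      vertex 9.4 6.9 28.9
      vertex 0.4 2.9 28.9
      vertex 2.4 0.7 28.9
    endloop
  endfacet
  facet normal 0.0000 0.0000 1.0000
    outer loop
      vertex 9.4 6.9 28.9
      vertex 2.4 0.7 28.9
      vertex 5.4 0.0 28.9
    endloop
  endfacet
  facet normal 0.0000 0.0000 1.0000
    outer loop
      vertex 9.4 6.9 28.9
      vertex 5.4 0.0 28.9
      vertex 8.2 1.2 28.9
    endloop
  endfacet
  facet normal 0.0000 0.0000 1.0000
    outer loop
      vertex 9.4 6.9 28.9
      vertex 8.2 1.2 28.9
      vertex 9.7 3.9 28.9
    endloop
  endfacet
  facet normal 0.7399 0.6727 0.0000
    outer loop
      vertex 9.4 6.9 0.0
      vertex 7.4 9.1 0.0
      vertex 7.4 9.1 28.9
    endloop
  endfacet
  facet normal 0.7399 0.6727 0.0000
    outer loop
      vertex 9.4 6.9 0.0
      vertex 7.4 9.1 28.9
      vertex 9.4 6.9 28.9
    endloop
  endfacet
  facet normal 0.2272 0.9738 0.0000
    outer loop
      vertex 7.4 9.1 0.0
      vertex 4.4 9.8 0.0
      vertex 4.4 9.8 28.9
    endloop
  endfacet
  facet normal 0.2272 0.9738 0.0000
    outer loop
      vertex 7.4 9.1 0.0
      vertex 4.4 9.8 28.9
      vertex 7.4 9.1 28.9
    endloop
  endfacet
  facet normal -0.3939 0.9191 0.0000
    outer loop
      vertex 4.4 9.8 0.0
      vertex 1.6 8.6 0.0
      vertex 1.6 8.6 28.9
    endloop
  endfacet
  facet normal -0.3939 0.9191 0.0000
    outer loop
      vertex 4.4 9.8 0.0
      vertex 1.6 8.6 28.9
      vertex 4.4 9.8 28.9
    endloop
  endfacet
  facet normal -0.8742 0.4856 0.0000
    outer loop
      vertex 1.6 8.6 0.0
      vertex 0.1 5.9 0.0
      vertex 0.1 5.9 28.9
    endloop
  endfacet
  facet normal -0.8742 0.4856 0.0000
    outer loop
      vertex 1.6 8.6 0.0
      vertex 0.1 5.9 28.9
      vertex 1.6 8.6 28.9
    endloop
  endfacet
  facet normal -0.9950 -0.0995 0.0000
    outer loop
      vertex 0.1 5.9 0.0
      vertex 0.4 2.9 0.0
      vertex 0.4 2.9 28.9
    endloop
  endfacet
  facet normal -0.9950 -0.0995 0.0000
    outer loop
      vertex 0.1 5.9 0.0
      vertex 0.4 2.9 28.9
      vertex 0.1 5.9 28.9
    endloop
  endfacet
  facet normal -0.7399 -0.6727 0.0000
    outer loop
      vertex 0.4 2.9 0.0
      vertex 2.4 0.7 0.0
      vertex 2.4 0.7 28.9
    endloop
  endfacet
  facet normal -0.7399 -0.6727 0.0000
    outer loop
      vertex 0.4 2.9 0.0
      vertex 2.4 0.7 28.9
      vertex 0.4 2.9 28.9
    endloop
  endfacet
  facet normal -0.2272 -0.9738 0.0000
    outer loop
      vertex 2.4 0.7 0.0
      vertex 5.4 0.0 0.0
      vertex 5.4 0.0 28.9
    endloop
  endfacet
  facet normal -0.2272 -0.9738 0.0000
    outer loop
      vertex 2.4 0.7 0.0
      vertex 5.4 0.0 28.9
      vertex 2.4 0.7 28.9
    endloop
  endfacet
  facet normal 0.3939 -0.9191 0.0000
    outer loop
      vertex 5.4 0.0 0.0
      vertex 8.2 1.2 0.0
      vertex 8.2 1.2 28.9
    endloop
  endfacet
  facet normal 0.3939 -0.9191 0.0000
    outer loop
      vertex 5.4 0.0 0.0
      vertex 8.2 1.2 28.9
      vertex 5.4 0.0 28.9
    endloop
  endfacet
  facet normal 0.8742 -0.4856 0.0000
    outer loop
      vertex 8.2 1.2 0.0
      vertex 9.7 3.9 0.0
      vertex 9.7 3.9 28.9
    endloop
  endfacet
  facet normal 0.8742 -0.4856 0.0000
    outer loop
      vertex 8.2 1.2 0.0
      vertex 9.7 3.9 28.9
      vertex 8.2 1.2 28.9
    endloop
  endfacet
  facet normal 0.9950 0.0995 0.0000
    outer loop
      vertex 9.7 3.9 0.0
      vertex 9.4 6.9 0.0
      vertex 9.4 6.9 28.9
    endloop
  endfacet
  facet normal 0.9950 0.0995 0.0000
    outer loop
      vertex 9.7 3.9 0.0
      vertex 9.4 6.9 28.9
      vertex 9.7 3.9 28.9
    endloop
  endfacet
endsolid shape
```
; perimeter-only toolpath
G21 ; units = mm
G90 ; absolute positioning
G28 ; home
; layer 1
G0 Z4.1
G0 X9.4 Y6.9
G1 X7.4 Y9.1
G1 X4.4 Y9.8
G1 X1.6 Y8.6
G1 X0.1 Y5.9
G1 X0.4 Y2.9
G1 X2.4 Y0.7
G1 X5.4 Y0.0
G1 X8.2 Y1.2
G1 X9.7 Y3.9
G1 X9.4 Y6.9
; layer 2
G0 Z8.3
G0 X9.4 Y6.9
G1 X7.4 Y9.1
G1 X4.4 Y9.8
G1 X1.6 Y8.6
G1 X0.1 Y5.9
G1 X0.4 Y2.9
G1 X2.4 Y0.7
G1 X5.4 Y0.0
G1 X8.2 Y1.2
G1 X9.7 Y3.9
G1 X9.4 Y6.9
; layer 3
G0 Z12.4
G0 X9.4 Y6.9
G1 X7.4 Y9.1
G1 X4.4 Y9.8
G1 X1.6 Y8.6
G1 X0.1 Y5.9
G1 X0.4 Y2.9
G1 X2.4 Y0.7
G1 X5.4 Y0.0
G1 X8.2 Y1.2
G1 X9.7 Y3.9
G1 X9.4 Y6.9
; layer 4
G0 Z16.5
G0 X9.4 Y6.9
G1 X7.4 Y9.1
G1 X4.4 Y9.8
G1 X1.6 Y8.6
G1 X0.1 Y5.9
G1 X0.4 Y2.9
G1 X2.4 Y0.7
G1 X5.4 Y0.0
G1 X8.2 Y1.2
G1 X9.7 Y3.9
G1 X9.4 Y6.9
; layer 5
G0 Z20.6
G0 X9.4 Y6.9
G1 X7.4 Y9.1
G1 X4.4 Y9.8
G1 X1.6 Y8.6
G1 X0.1 Y5.9
G1 X0.4 Y2.9
G1 X2.4 Y0.7
G1 X5.4 Y0.0
G1 X8.2 Y1.2
G1 X9.7 Y3.9
G1 X9.4 Y6.9
; layer 6
G0 Z24.8
G0 X9.4 Y6.9
G1 X7.4 Y9.1
G1 X4.4 Y9.8
G1 X1.6 Y8.6
G1 X0.1 Y5.9
G1 X0.4 Y2.9
G1 X2.4 Y0.7
G1 X5.4 Y0.0
G1 X8.2 Y1.2
G1 X9.7 Y3.9
G1 X9.4 Y6.9
; layer 7
G0 Z28.9
G0 X9.4 Y6.9
G1 X7.4 Y9.1
G1 X4.4 Y9.8
G1 X1.6 Y8.6
G1 X0.1 Y5.9
G1 X0.4 Y2.9
G1 X2.4 Y0.7
G1 X5.4 Y0.0
G1 X8.2 Y1.2
G1 X9.7 Y3.9
G1 X9.4 Y6.9
M2 ; end

The solid is a regular 10-sided prism (a cylinder approximated with 10 flat sides), circumscribed radius ≈ 4.9 mm, height ≈ 28.9 mm. Slicing at Δz = 4.1 mm — 7 equal slices spanning the solid's height, so layer i sits at z = i·h/7 — gives 7 non-empty perimeters. Each is a 10-segment closed polygon; G0 lifts to the layer z and rapids to the start vertex, then G1 traces the edges.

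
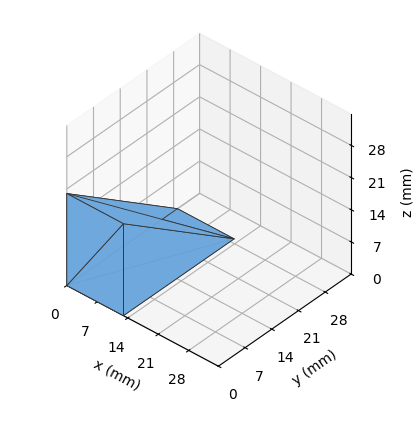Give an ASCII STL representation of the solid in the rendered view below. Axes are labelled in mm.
Reading the render: the shape is a wedge (ramp): 13 × 29 mm base, rising to 20 mm along the y=0 edge and sloping linearly to z=0 at y=29 (dimensions read to the nearest mm from the axis ticks). For the STL, each face is triangulated and given an outward normal.

solid part
  facet normal 0.0000 0.0000 -1.0000
    outer loop
      vertex 13.000 29.000 0.000
      vertex 13.000 0.000 0.000
      vertex 0.000 0.000 0.000
    endloop
  endfacet
  facet normal 0.0000 0.0000 -1.0000
    outer loop
      vertex 0.000 29.000 0.000
      vertex 13.000 29.000 0.000
      vertex 0.000 0.000 0.000
    endloop
  endfacet
  facet normal 0.0000 -1.0000 0.0000
    outer loop
      vertex 0.000 0.000 0.000
      vertex 13.000 0.000 0.000
      vertex 13.000 0.000 20.000
    endloop
  endfacet
  facet normal 0.0000 -1.0000 0.0000
    outer loop
      vertex 0.000 0.000 0.000
      vertex 13.000 0.000 20.000
      vertex 0.000 0.000 20.000
    endloop
  endfacet
  facet normal 0.0000 0.5677 0.8232
    outer loop
      vertex 0.000 0.000 20.000
      vertex 13.000 0.000 20.000
      vertex 13.000 29.000 0.000
    endloop
  endfacet
  facet normal 0.0000 0.5677 0.8232
    outer loop
      vertex 0.000 0.000 20.000
      vertex 13.000 29.000 0.000
      vertex 0.000 29.000 0.000
    endloop
  endfacet
  facet normal -1.0000 0.0000 0.0000
    outer loop
      vertex 0.000 0.000 20.000
      vertex 0.000 29.000 0.000
      vertex 0.000 0.000 0.000
    endloop
  endfacet
  facet normal 1.0000 0.0000 0.0000
    outer loop
      vertex 13.000 0.000 0.000
      vertex 13.000 29.000 0.000
      vertex 13.000 0.000 20.000
    endloop
  endfacet
endsolid part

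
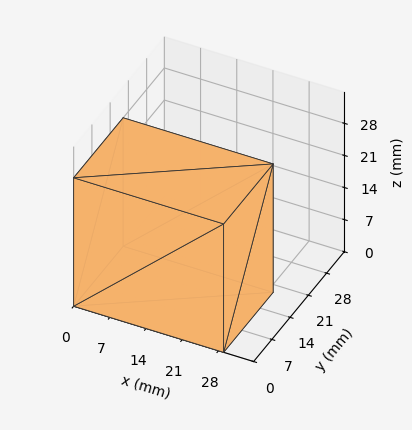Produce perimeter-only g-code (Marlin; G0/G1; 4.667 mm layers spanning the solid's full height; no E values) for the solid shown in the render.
Reading the render: the shape is a rectangular box, roughly 29 × 19 mm footprint and 28 mm tall (dimensions read to the nearest mm from the axis ticks). For the g-code, the solid's height is divided into equal slices at the stated Δz and each level perimeter traced with G1 moves after a G0 lift.

; perimeter-only toolpath
G21 ; units = mm
G90 ; absolute positioning
G28 ; home
; layer 1
G0 Z4.667
G0 X0.000 Y0.000
G1 X29.000 Y0.000
G1 X29.000 Y19.000
G1 X0.000 Y19.000
G1 X0.000 Y0.000
; layer 2
G0 Z9.333
G0 X0.000 Y0.000
G1 X29.000 Y0.000
G1 X29.000 Y19.000
G1 X0.000 Y19.000
G1 X0.000 Y0.000
; layer 3
G0 Z14.000
G0 X0.000 Y0.000
G1 X29.000 Y0.000
G1 X29.000 Y19.000
G1 X0.000 Y19.000
G1 X0.000 Y0.000
; layer 4
G0 Z18.667
G0 X0.000 Y0.000
G1 X29.000 Y0.000
G1 X29.000 Y19.000
G1 X0.000 Y19.000
G1 X0.000 Y0.000
; layer 5
G0 Z23.333
G0 X0.000 Y0.000
G1 X29.000 Y0.000
G1 X29.000 Y19.000
G1 X0.000 Y19.000
G1 X0.000 Y0.000
; layer 6
G0 Z28.000
G0 X0.000 Y0.000
G1 X29.000 Y0.000
G1 X29.000 Y19.000
G1 X0.000 Y19.000
G1 X0.000 Y0.000
M2 ; end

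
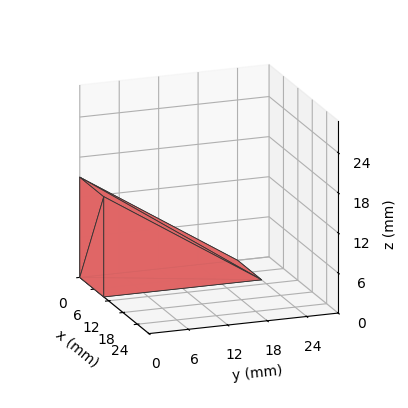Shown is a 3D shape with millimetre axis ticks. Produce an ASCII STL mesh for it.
Reading the render: the shape is a wedge (ramp): 10 × 24 mm base, rising to 15 mm along the y=0 edge and sloping linearly to z=0 at y=24 (dimensions read to the nearest mm from the axis ticks). For the STL, each face is triangulated and given an outward normal.

solid part
  facet normal 0.0000 0.0000 -1.0000
    outer loop
      vertex 10.000 24.000 0.000
      vertex 10.000 0.000 0.000
      vertex 0.000 0.000 0.000
    endloop
  endfacet
  facet normal 0.0000 0.0000 -1.0000
    outer loop
      vertex 0.000 24.000 0.000
      vertex 10.000 24.000 0.000
      vertex 0.000 0.000 0.000
    endloop
  endfacet
  facet normal 0.0000 -1.0000 0.0000
    outer loop
      vertex 0.000 0.000 0.000
      vertex 10.000 0.000 0.000
      vertex 10.000 0.000 15.000
    endloop
  endfacet
  facet normal 0.0000 -1.0000 0.0000
    outer loop
      vertex 0.000 0.000 0.000
      vertex 10.000 0.000 15.000
      vertex 0.000 0.000 15.000
    endloop
  endfacet
  facet normal 0.0000 0.5300 0.8480
    outer loop
      vertex 0.000 0.000 15.000
      vertex 10.000 0.000 15.000
      vertex 10.000 24.000 0.000
    endloop
  endfacet
  facet normal 0.0000 0.5300 0.8480
    outer loop
      vertex 0.000 0.000 15.000
      vertex 10.000 24.000 0.000
      vertex 0.000 24.000 0.000
    endloop
  endfacet
  facet normal -1.0000 0.0000 0.0000
    outer loop
      vertex 0.000 0.000 15.000
      vertex 0.000 24.000 0.000
      vertex 0.000 0.000 0.000
    endloop
  endfacet
  facet normal 1.0000 0.0000 0.0000
    outer loop
      vertex 10.000 0.000 0.000
      vertex 10.000 24.000 0.000
      vertex 10.000 0.000 15.000
    endloop
  endfacet
endsolid part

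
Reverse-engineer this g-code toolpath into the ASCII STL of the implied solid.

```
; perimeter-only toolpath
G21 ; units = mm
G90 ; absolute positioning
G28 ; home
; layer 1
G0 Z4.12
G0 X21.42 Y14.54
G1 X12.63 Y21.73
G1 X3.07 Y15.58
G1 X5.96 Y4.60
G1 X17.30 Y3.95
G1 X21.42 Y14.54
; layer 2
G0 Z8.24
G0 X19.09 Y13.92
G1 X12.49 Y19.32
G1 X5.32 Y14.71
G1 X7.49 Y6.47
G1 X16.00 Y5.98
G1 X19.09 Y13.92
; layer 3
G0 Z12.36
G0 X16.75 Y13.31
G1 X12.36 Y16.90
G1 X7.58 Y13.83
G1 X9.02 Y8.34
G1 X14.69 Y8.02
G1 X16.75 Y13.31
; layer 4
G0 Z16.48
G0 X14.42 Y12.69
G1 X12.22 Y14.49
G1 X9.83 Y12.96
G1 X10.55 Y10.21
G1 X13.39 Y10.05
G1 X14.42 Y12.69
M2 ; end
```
solid part
  facet normal 0.0000 0.0000 -1.0000
    outer loop
      vertex 0.82 16.46 0.00
      vertex 12.77 24.14 0.00
      vertex 23.76 15.15 0.00
    endloop
  endfacet
  facet normal 0.0000 0.0000 -1.0000
    outer loop
      vertex 4.43 2.73 0.00
      vertex 0.82 16.46 0.00
      vertex 23.76 15.15 0.00
    endloop
  endfacet
  facet normal 0.0000 0.0000 -1.0000
    outer loop
      vertex 18.61 1.92 0.00
      vertex 4.43 2.73 0.00
      vertex 23.76 15.15 0.00
    endloop
  endfacet
  facet normal 0.5721 0.6993 0.4286
    outer loop
      vertex 23.76 15.15 0.00
      vertex 12.77 24.14 0.00
      vertex 12.08 12.08 20.60
    endloop
  endfacet
  facet normal -0.4885 0.7601 0.4286
    outer loop
      vertex 12.77 24.14 0.00
      vertex 0.82 16.46 0.00
      vertex 12.08 12.08 20.60
    endloop
  endfacet
  facet normal -0.8737 -0.2297 0.4287
    outer loop
      vertex 0.82 16.46 0.00
      vertex 4.43 2.73 0.00
      vertex 12.08 12.08 20.60
    endloop
  endfacet
  facet normal -0.0515 -0.9020 0.4286
    outer loop
      vertex 4.43 2.73 0.00
      vertex 18.61 1.92 0.00
      vertex 12.08 12.08 20.60
    endloop
  endfacet
  facet normal 0.8420 -0.3278 0.4285
    outer loop
      vertex 18.61 1.92 0.00
      vertex 23.76 15.15 0.00
      vertex 12.08 12.08 20.60
    endloop
  endfacet
endsolid part

The G0 Z moves step by Δz≈4.12 mm. The G1 loops shrink linearly with z, so the solid tapers from its base footprint up to z≈20.6. Closing with a flat bottom cap and the tapered top and triangulating gives 8 facets — a regular 5-sided pyramid, base circumscribed radius ≈ 12.1 mm, apex at z ≈ 20.6 mm.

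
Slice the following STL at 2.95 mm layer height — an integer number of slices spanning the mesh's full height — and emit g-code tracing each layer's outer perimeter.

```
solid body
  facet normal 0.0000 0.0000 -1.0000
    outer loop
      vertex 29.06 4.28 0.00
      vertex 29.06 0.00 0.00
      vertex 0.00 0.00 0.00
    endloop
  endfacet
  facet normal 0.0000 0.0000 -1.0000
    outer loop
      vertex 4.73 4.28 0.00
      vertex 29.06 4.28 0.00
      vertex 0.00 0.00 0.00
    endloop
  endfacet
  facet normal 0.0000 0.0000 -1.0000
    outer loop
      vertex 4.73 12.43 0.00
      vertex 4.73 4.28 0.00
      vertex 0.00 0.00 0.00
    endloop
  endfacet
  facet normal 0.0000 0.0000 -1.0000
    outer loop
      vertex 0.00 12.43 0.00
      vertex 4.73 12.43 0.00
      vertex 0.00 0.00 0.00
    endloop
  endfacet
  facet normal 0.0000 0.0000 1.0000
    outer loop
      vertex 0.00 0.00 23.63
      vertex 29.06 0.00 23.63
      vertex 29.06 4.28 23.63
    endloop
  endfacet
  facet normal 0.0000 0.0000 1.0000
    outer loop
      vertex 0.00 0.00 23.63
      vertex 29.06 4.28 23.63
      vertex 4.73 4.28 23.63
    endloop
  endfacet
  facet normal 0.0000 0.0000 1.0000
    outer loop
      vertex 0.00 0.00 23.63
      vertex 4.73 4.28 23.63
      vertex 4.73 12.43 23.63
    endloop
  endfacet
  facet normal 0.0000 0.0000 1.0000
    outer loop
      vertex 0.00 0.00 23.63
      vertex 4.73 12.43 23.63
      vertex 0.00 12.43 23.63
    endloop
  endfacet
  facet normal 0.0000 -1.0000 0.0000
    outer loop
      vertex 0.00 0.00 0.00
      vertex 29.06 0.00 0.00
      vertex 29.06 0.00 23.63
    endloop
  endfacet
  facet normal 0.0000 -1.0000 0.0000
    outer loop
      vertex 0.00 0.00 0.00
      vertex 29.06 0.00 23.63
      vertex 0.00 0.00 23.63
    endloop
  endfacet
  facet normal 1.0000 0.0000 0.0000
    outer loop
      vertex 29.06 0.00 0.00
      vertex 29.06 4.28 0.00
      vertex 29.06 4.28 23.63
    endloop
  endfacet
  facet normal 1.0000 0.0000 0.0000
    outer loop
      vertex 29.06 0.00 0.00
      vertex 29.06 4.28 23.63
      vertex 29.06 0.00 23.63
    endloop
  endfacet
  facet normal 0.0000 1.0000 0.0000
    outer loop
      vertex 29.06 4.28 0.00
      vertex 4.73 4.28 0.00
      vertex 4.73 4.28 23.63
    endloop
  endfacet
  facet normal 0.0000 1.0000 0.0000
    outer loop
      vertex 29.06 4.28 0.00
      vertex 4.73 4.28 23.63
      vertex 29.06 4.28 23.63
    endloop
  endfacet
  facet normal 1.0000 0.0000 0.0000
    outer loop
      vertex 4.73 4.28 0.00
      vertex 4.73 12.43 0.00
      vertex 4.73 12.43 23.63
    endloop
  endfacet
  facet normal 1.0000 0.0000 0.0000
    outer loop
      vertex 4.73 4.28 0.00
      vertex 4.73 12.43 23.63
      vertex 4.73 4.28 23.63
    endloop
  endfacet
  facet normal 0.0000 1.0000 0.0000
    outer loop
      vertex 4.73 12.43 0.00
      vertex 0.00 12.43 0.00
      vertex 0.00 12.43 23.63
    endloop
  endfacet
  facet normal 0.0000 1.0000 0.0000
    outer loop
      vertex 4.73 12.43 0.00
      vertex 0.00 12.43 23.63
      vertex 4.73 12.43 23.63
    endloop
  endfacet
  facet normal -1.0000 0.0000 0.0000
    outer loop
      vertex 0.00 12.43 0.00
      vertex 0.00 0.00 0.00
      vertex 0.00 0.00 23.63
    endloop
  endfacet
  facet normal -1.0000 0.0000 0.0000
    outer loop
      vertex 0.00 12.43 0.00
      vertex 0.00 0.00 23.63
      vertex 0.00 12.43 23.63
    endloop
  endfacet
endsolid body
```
; perimeter-only toolpath
G21 ; units = mm
G90 ; absolute positioning
G28 ; home
; layer 1
G0 Z2.95
G0 X0.00 Y0.00
G1 X29.06 Y0.00
G1 X29.06 Y4.28
G1 X4.73 Y4.28
G1 X4.73 Y12.43
G1 X0.00 Y12.43
G1 X0.00 Y0.00
; layer 2
G0 Z5.91
G0 X0.00 Y0.00
G1 X29.06 Y0.00
G1 X29.06 Y4.28
G1 X4.73 Y4.28
G1 X4.73 Y12.43
G1 X0.00 Y12.43
G1 X0.00 Y0.00
; layer 3
G0 Z8.86
G0 X0.00 Y0.00
G1 X29.06 Y0.00
G1 X29.06 Y4.28
G1 X4.73 Y4.28
G1 X4.73 Y12.43
G1 X0.00 Y12.43
G1 X0.00 Y0.00
; layer 4
G0 Z11.81
G0 X0.00 Y0.00
G1 X29.06 Y0.00
G1 X29.06 Y4.28
G1 X4.73 Y4.28
G1 X4.73 Y12.43
G1 X0.00 Y12.43
G1 X0.00 Y0.00
; layer 5
G0 Z14.77
G0 X0.00 Y0.00
G1 X29.06 Y0.00
G1 X29.06 Y4.28
G1 X4.73 Y4.28
G1 X4.73 Y12.43
G1 X0.00 Y12.43
G1 X0.00 Y0.00
; layer 6
G0 Z17.72
G0 X0.00 Y0.00
G1 X29.06 Y0.00
G1 X29.06 Y4.28
G1 X4.73 Y4.28
G1 X4.73 Y12.43
G1 X0.00 Y12.43
G1 X0.00 Y0.00
; layer 7
G0 Z20.68
G0 X0.00 Y0.00
G1 X29.06 Y0.00
G1 X29.06 Y4.28
G1 X4.73 Y4.28
G1 X4.73 Y12.43
G1 X0.00 Y12.43
G1 X0.00 Y0.00
; layer 8
G0 Z23.63
G0 X0.00 Y0.00
G1 X29.06 Y0.00
G1 X29.06 Y4.28
G1 X4.73 Y4.28
G1 X4.73 Y12.43
G1 X0.00 Y12.43
G1 X0.00 Y0.00
M2 ; end

The solid is an L-shaped prism: outer 29.1 × 12.4 mm, arm thicknesses ≈ 4.28 mm (horizontal) and 4.73 mm (vertical), extruded 23.6 mm in z. Slicing at Δz = 2.95 mm — 8 equal slices spanning the solid's height, so layer i sits at z = i·h/8 — gives 8 non-empty perimeters. Each is a 6-segment closed polygon; G0 lifts to the layer z and rapids to the start vertex, then G1 traces the edges.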